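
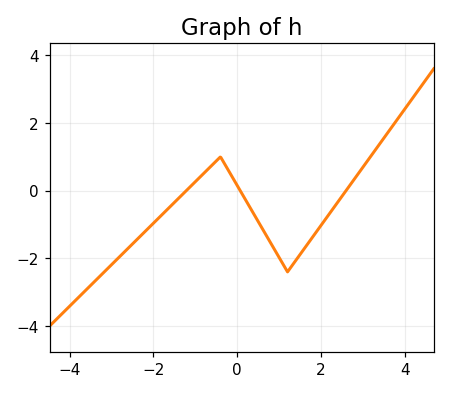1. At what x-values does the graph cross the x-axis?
-1.2, 0, 2.6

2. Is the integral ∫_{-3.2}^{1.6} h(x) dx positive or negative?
negative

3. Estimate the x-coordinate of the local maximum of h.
-0.4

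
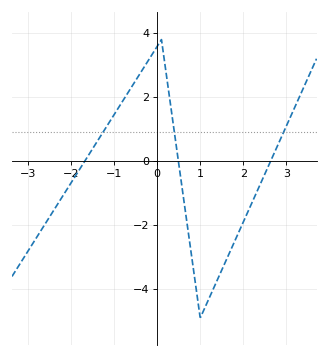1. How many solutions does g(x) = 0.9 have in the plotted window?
3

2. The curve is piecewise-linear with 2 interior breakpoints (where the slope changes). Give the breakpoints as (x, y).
(0.1, 3.8); (1, -4.9)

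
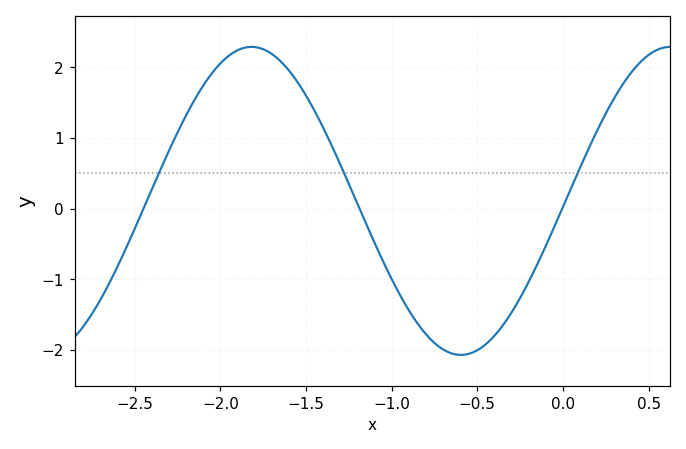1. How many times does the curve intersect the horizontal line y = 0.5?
3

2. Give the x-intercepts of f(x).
-2.45, -1.19, -0.004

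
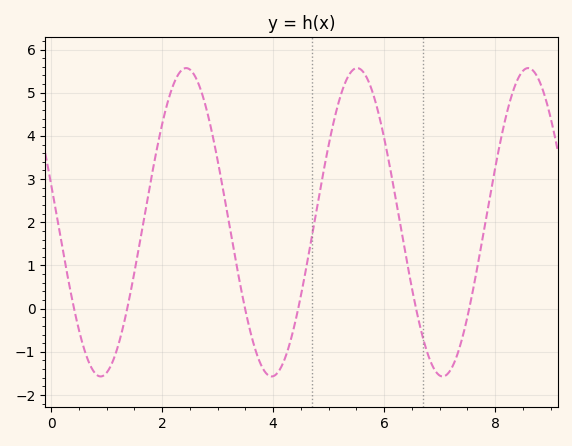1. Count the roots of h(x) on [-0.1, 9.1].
6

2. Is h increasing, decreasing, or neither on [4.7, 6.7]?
neither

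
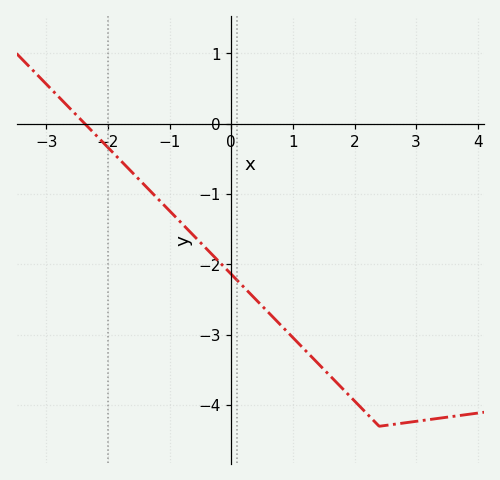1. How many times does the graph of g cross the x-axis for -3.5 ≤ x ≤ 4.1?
1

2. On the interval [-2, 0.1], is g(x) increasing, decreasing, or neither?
decreasing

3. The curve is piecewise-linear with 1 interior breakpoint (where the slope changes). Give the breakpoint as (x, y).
(2.4, -4.3)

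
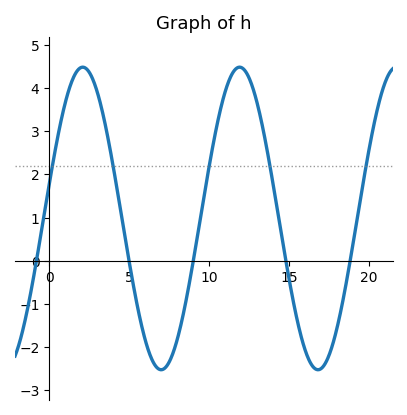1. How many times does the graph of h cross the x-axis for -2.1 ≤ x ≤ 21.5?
5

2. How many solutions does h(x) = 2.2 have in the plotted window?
5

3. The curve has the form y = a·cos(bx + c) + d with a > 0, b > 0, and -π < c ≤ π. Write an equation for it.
y = 3.51cos(0.64x - 1.3) + 0.98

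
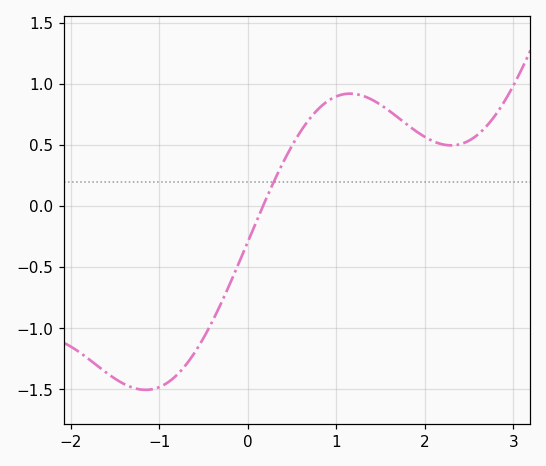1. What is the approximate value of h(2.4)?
0.5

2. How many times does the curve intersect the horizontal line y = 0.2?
1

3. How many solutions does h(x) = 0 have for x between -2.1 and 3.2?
1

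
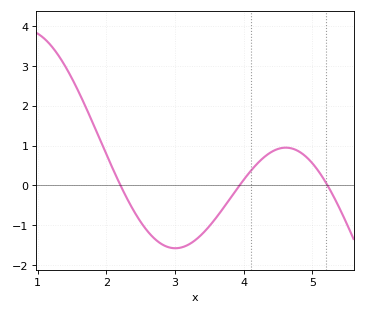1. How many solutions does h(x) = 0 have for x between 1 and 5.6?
3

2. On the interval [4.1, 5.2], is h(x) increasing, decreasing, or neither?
neither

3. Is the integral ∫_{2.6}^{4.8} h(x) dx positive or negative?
negative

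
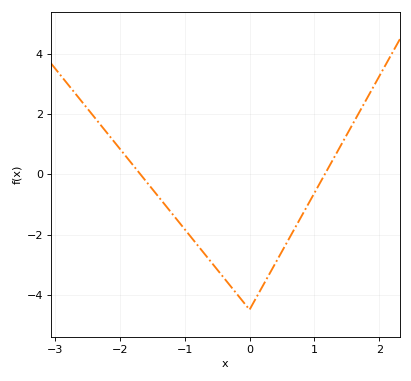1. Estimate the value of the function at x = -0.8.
-2.36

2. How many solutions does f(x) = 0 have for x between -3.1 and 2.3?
2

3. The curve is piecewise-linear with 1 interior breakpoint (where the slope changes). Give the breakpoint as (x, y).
(0, -4.5)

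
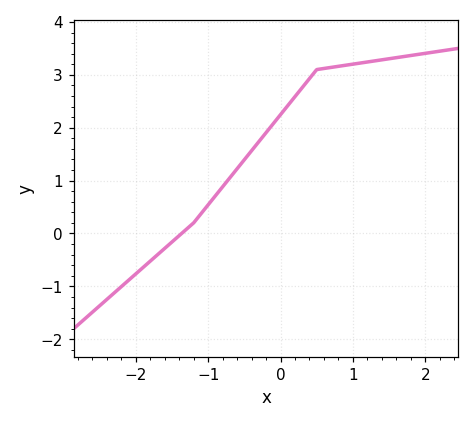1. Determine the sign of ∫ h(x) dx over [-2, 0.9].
positive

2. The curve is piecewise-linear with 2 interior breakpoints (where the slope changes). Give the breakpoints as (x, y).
(-1.2, 0.2); (0.5, 3.1)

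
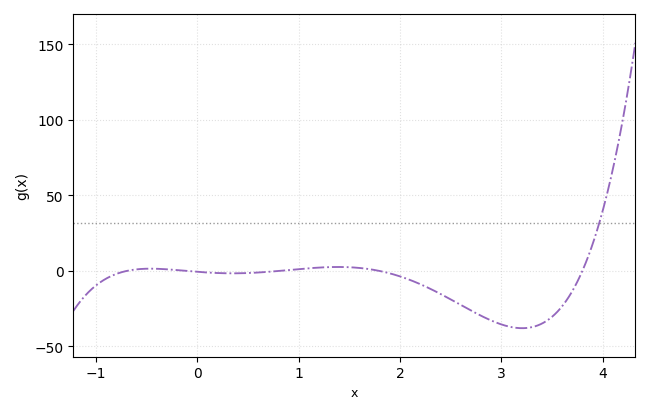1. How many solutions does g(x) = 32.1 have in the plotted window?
1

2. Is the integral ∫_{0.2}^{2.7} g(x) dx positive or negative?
negative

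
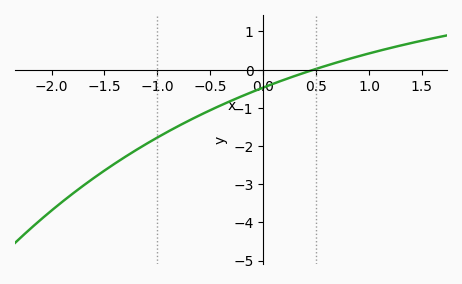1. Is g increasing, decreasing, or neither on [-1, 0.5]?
increasing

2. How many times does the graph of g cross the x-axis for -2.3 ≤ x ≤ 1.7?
1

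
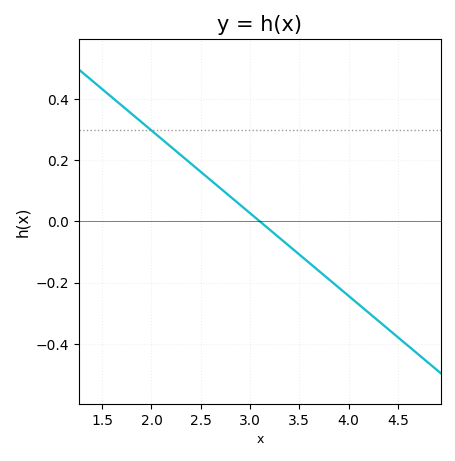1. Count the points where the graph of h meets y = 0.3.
1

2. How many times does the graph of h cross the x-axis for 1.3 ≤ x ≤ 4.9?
1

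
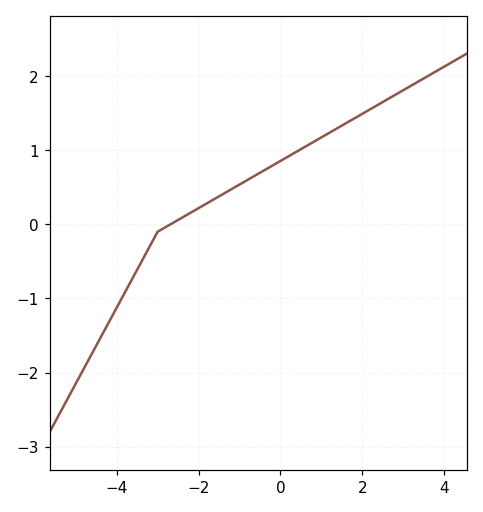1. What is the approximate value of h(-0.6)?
0.7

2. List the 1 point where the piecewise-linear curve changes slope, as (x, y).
(-3, -0.1)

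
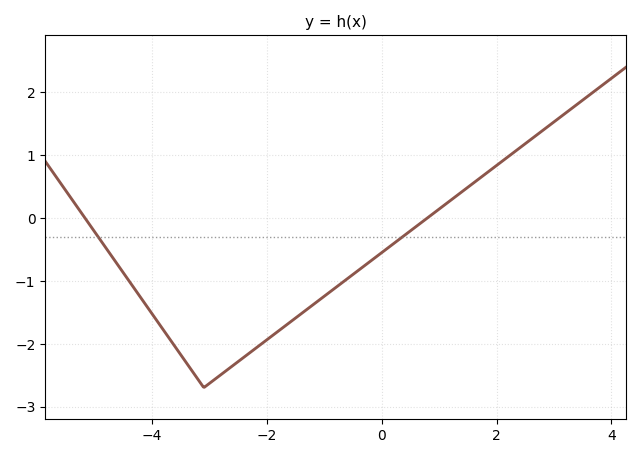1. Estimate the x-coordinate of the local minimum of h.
-3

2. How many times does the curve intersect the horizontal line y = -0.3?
2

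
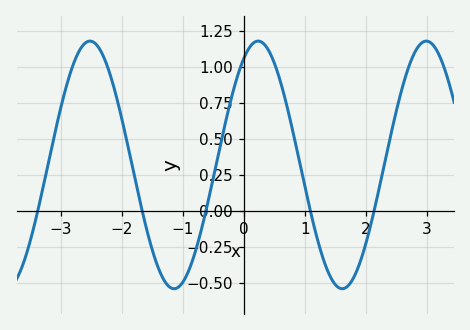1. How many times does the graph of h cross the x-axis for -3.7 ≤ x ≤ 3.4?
5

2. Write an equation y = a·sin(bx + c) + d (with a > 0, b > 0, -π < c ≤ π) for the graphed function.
y = 0.86sin(2.28x + 1.03) + 0.32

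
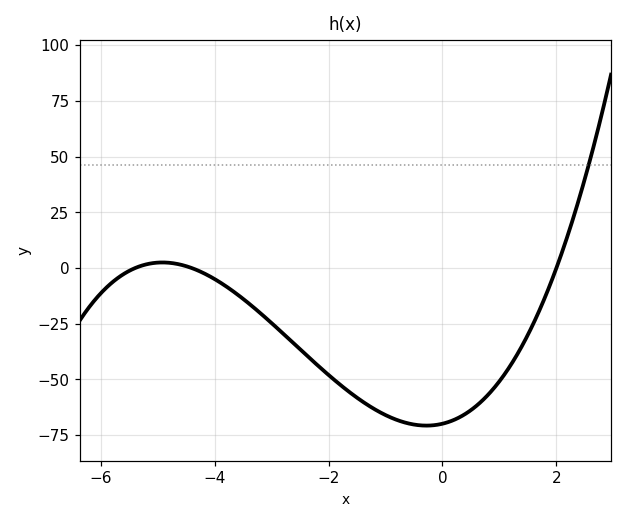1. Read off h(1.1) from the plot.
-48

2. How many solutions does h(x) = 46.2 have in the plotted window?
1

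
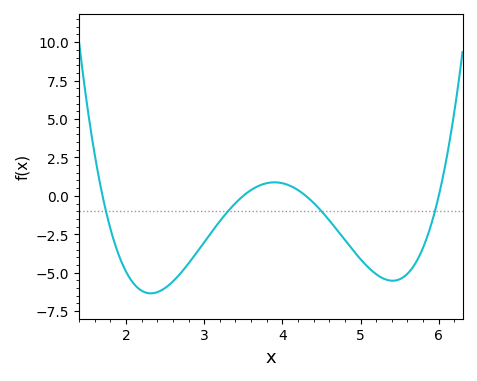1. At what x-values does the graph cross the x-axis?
1.7, 3.5, 4.3, 6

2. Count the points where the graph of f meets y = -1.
4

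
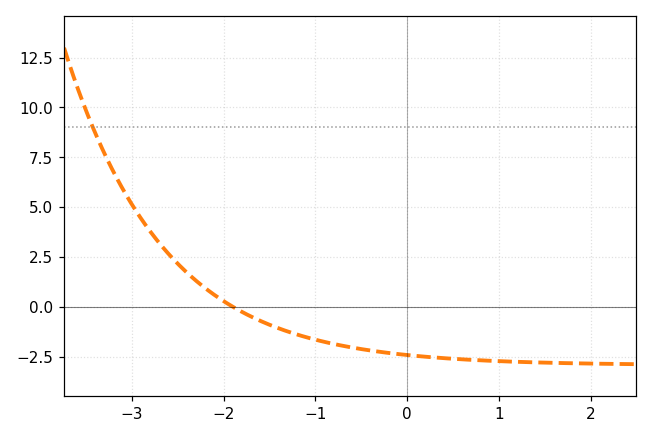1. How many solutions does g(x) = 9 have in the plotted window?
1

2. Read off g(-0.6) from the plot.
-2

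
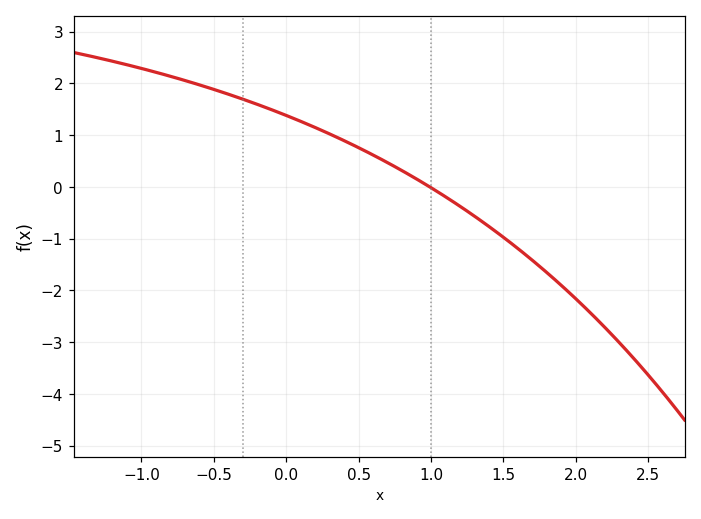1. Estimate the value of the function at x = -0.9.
2.21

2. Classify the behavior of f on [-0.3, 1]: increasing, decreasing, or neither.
decreasing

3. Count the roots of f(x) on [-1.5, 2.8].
1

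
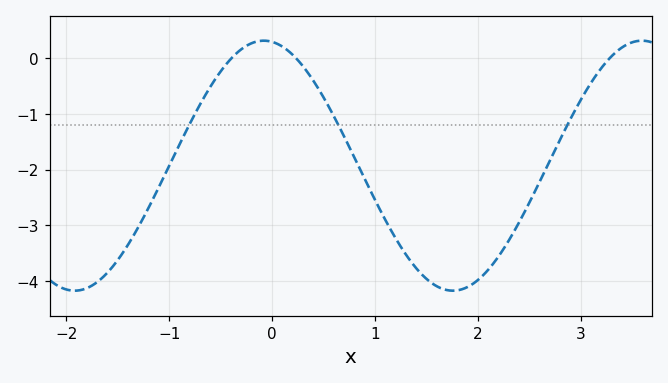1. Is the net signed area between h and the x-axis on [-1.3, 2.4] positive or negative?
negative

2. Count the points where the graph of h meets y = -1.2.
3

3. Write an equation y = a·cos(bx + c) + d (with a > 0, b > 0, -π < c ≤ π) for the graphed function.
y = 2.24cos(1.7x + 0.14) - 1.93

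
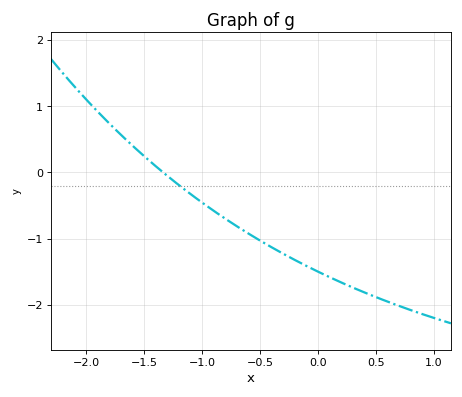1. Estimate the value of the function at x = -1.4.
0.091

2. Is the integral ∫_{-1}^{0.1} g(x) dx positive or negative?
negative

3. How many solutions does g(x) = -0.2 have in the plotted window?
1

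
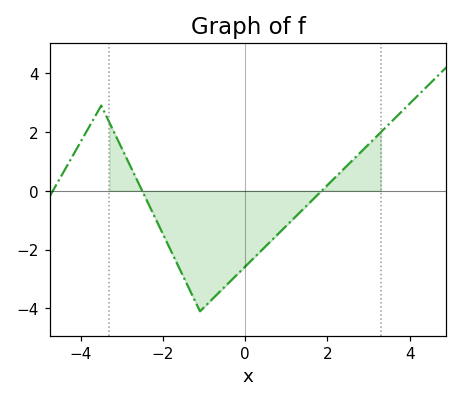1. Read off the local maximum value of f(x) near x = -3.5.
2.8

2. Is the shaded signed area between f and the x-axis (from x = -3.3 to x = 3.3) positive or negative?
negative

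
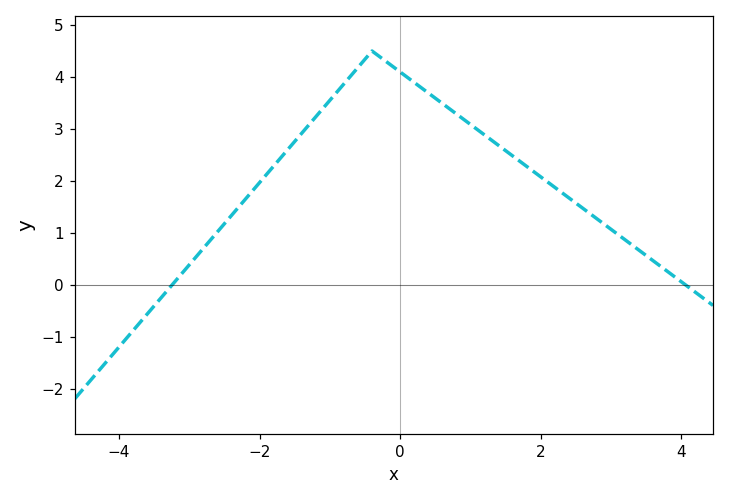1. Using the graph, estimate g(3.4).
0.662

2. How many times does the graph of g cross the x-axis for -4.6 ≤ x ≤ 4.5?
2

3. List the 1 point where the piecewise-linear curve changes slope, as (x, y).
(-0.4, 4.5)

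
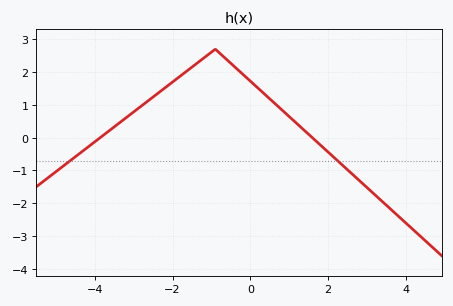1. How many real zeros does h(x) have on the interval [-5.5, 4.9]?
2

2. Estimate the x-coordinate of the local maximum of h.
-1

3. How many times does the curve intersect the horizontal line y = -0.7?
2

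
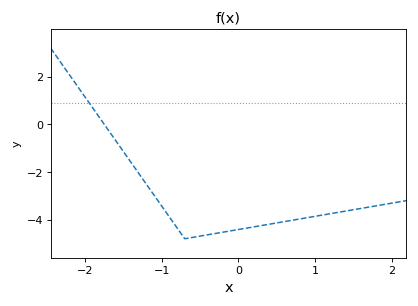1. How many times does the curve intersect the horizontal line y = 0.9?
1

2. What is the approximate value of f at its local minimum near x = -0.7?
-4.8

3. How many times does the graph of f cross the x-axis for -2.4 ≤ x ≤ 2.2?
1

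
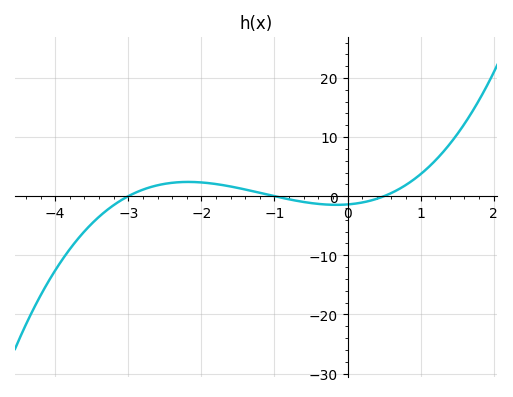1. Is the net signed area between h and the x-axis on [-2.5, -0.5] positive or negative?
positive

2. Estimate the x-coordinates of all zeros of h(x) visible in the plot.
-3, -1, 0.5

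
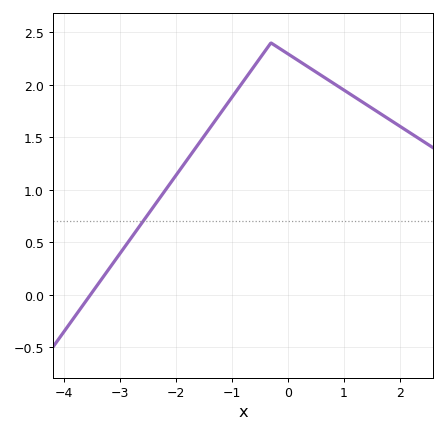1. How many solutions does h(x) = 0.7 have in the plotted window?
1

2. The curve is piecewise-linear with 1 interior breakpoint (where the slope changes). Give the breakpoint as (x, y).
(-0.3, 2.4)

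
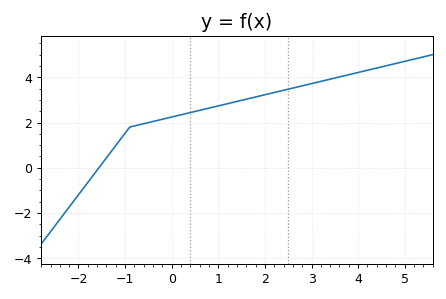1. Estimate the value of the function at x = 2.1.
3.2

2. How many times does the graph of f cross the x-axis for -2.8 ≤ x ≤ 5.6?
1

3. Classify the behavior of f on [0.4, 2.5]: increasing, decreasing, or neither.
increasing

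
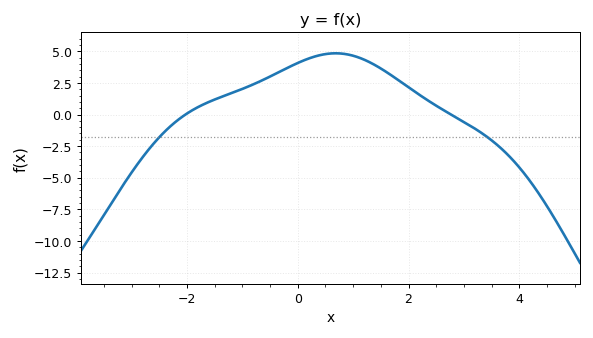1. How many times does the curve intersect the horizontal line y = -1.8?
2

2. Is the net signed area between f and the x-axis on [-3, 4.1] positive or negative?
positive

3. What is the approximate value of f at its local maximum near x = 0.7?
4.8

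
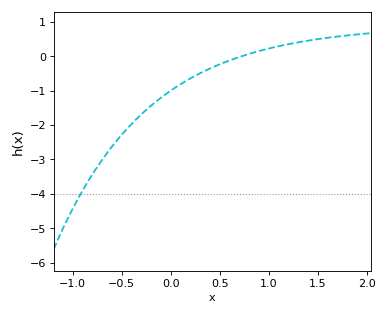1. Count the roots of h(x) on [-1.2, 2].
1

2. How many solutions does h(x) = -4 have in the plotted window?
1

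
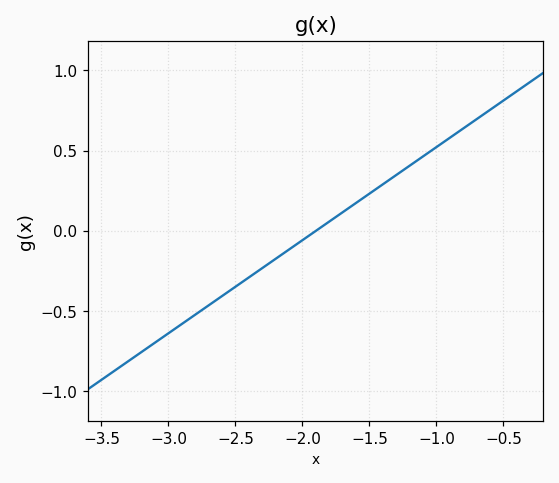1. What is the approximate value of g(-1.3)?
0.35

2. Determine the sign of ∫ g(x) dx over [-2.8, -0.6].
positive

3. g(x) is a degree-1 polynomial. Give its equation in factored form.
y = 0.58(x + 1.9)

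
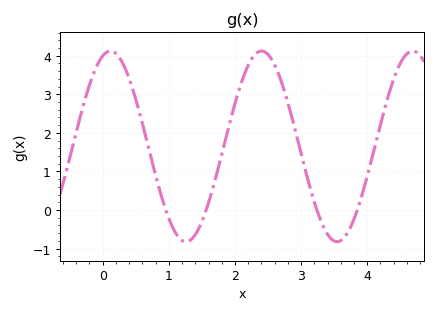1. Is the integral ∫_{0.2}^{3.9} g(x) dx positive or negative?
positive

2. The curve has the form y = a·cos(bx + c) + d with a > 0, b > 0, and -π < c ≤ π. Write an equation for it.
y = 2.47cos(2.8x - 0.32) + 1.65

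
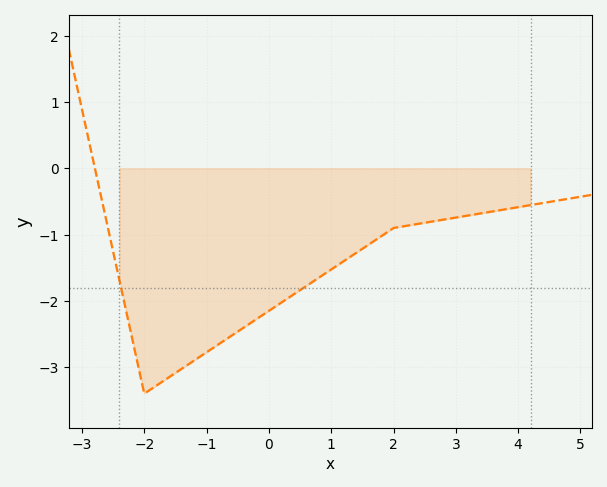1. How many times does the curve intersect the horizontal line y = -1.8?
2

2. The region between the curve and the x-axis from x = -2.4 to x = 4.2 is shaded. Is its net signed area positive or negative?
negative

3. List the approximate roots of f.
-2.79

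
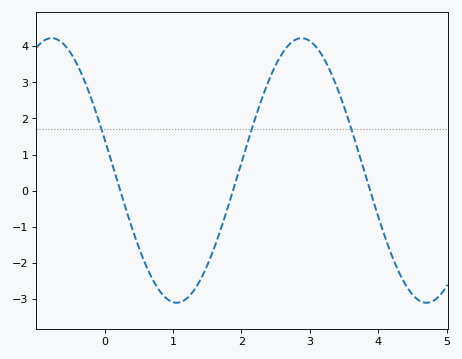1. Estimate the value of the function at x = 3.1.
3.96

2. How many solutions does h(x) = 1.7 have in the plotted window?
3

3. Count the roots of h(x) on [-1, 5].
3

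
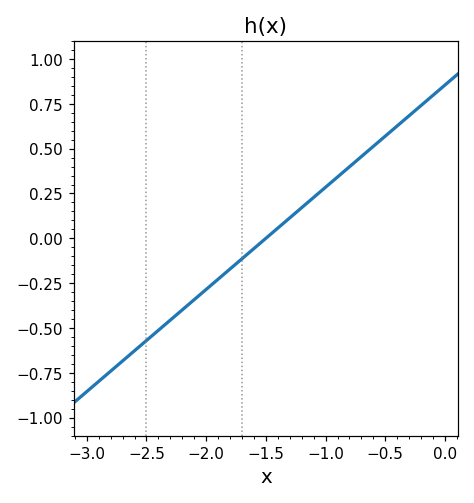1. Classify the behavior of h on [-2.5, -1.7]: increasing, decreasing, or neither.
increasing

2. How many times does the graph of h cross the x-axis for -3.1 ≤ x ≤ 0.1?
1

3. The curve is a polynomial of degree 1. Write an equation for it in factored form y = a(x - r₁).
y = 0.57(x + 1.5)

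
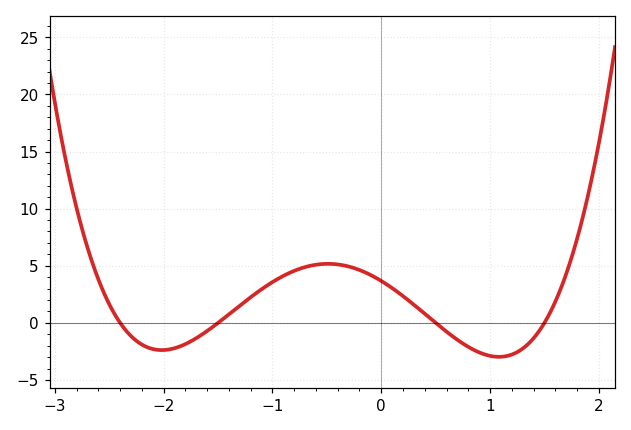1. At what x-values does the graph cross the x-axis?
-2.4, -1.5, 0.5, 1.5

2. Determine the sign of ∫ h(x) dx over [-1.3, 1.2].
positive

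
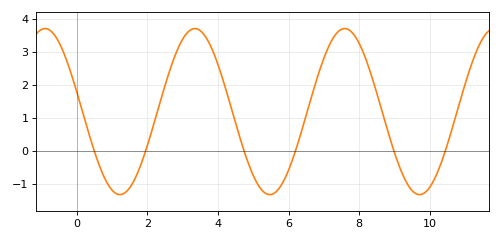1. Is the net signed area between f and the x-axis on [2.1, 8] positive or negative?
positive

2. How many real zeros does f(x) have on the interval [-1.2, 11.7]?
6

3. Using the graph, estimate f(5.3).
-1.2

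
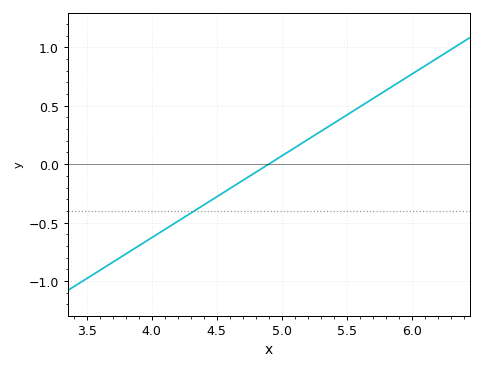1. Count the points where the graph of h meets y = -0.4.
1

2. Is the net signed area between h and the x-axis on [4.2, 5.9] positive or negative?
positive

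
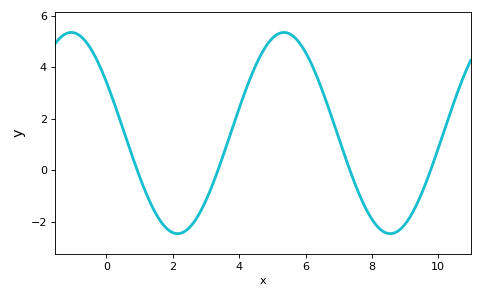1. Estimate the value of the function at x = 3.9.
2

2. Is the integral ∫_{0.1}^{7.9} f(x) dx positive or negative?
positive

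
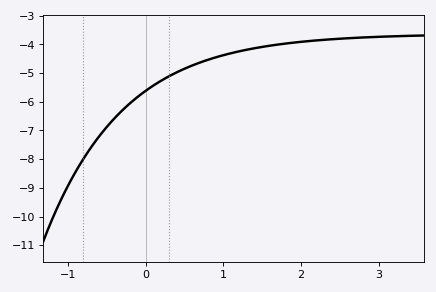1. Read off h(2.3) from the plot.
-3.8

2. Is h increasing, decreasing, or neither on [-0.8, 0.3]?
increasing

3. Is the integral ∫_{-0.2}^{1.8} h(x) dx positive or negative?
negative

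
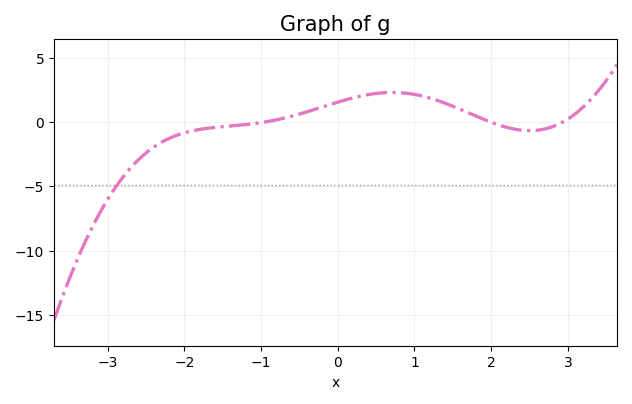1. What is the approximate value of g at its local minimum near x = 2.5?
-0.676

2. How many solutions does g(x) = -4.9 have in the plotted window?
1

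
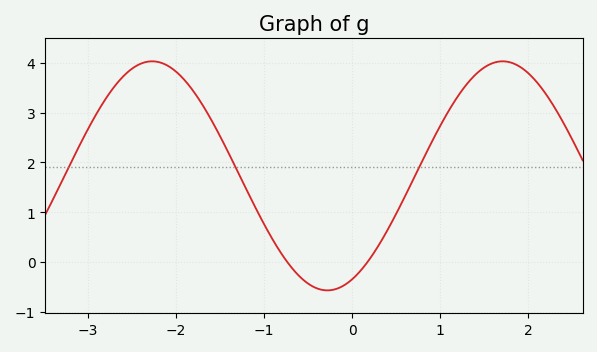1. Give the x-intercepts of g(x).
-0.7, 0.2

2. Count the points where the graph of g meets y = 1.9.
3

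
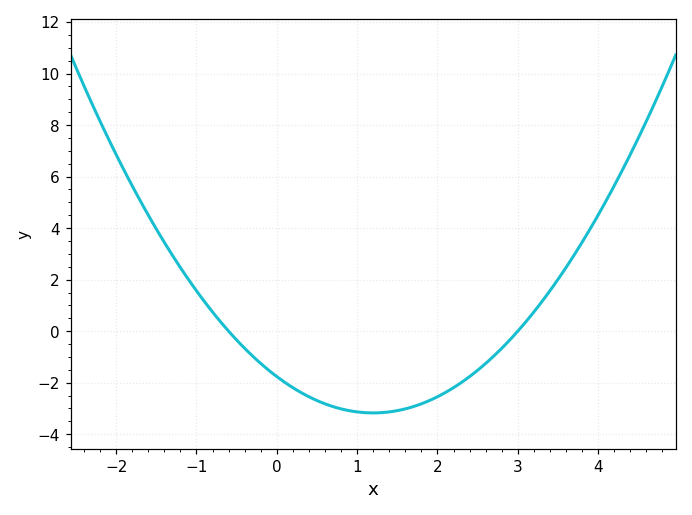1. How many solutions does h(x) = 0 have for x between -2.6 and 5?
2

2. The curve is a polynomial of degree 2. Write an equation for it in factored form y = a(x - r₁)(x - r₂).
y = 0.98(x + 0.6)(x - 3)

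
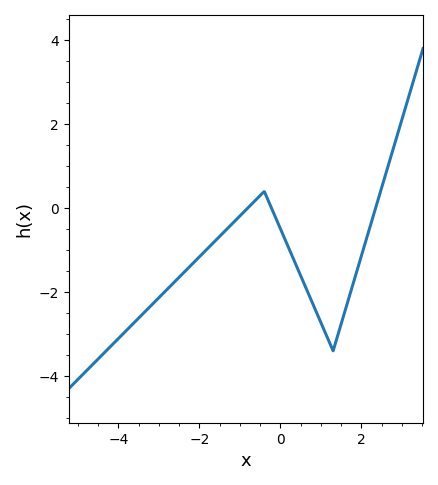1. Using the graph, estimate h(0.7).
-2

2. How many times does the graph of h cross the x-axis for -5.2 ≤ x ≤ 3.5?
3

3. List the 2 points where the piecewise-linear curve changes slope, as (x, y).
(-0.4, 0.4); (1.3, -3.4)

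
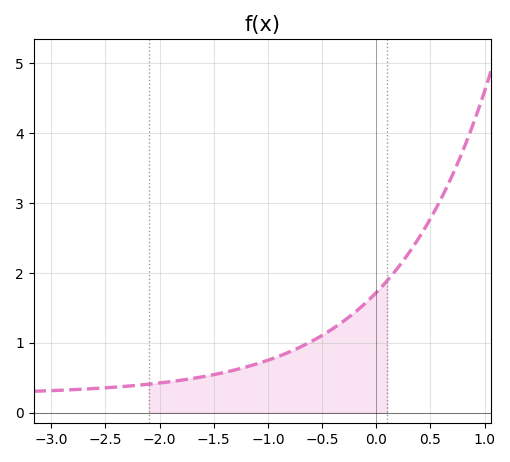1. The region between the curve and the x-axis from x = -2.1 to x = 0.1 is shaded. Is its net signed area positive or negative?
positive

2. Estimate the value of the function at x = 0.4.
2.5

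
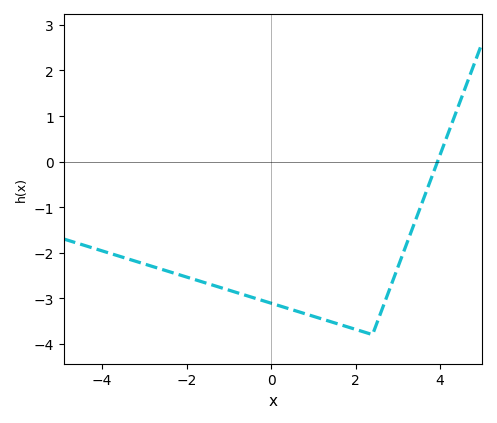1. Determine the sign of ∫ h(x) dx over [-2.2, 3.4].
negative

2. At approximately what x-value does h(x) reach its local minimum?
2.4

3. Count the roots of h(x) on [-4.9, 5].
1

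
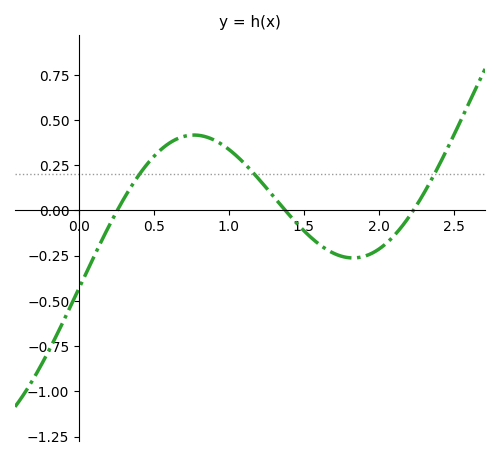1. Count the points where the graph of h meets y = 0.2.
3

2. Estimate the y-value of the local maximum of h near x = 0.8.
0.4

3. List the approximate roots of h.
0.25, 1.4, 2.25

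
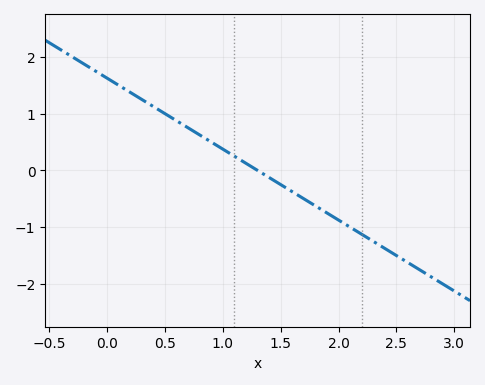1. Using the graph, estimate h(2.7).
-1.8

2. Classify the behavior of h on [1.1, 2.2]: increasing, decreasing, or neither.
decreasing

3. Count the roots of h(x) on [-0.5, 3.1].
1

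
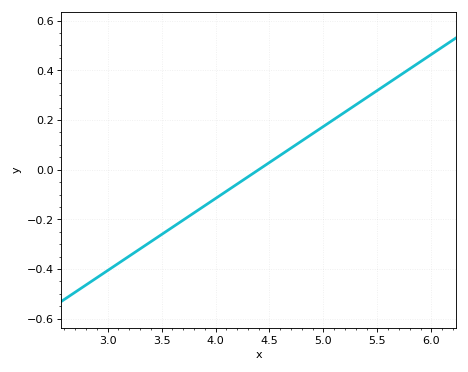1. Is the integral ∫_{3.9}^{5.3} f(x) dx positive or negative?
positive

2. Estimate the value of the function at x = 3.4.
-0.29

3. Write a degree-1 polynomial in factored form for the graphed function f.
y = 0.29(x - 4.4)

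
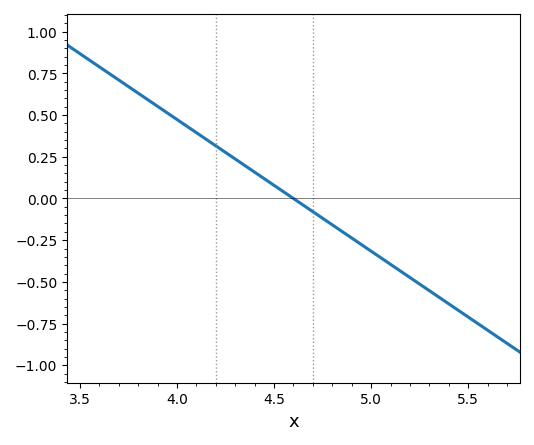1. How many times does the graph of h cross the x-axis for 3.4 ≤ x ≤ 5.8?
1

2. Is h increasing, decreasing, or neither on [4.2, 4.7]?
decreasing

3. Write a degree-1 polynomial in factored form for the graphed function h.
y = -0.79(x - 4.6)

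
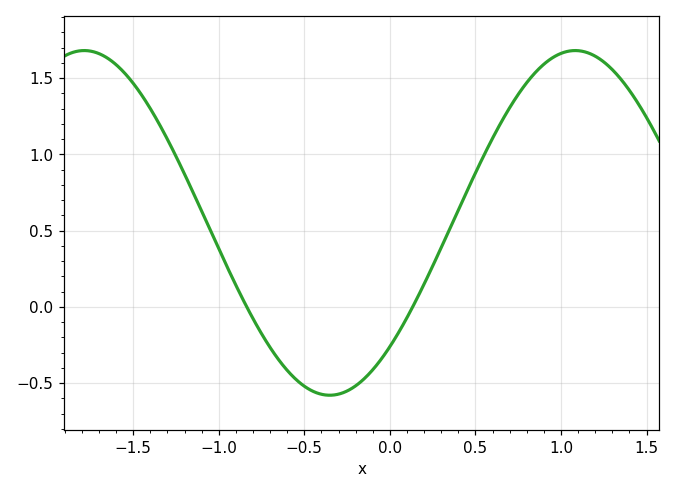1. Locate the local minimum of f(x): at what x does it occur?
-0.35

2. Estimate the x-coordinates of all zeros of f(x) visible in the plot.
-0.85, 0.15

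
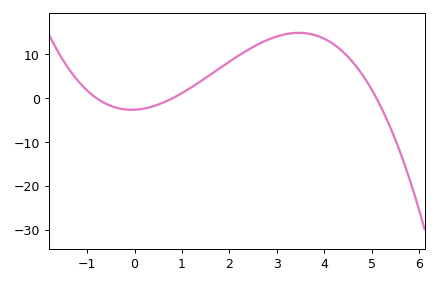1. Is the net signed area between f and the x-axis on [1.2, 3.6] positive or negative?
positive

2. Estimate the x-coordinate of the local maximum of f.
3.4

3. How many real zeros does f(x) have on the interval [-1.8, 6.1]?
3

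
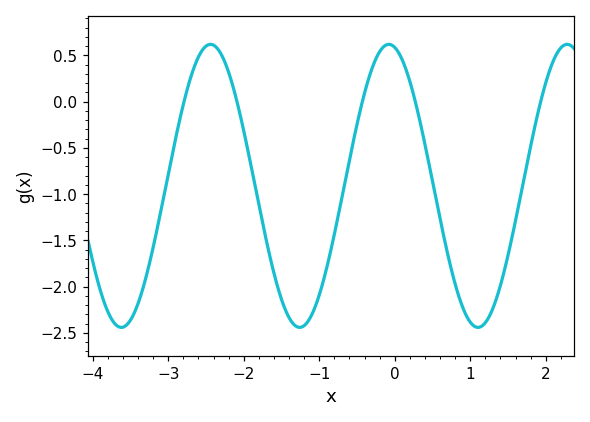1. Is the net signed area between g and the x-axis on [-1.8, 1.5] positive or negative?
negative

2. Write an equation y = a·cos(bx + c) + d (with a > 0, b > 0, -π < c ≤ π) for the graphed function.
y = 1.53cos(2.66x + 0.21) - 0.91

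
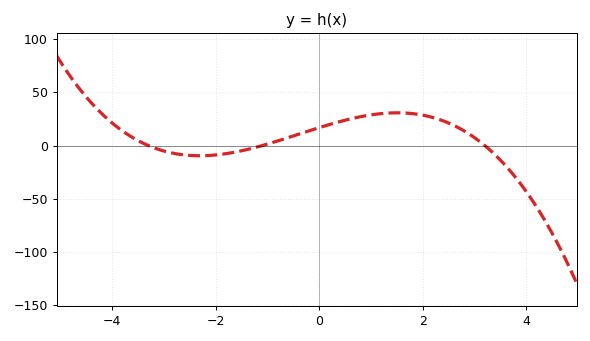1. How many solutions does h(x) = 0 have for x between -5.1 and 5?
3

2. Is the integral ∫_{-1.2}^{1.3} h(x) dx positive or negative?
positive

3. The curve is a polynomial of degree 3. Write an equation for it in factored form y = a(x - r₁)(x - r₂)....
y = -1.45(x + 3.3)(x + 1.1)(x - 3.2)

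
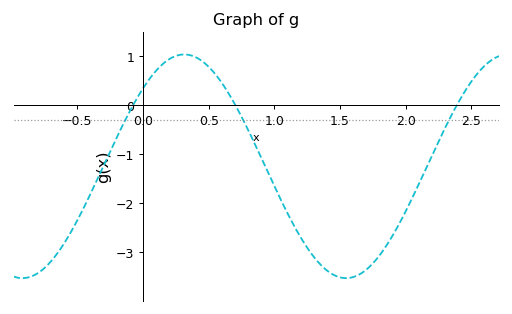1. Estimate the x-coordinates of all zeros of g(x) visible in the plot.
-0.075, 0.704, 2.39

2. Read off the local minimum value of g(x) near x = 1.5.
-3.54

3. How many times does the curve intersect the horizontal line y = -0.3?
3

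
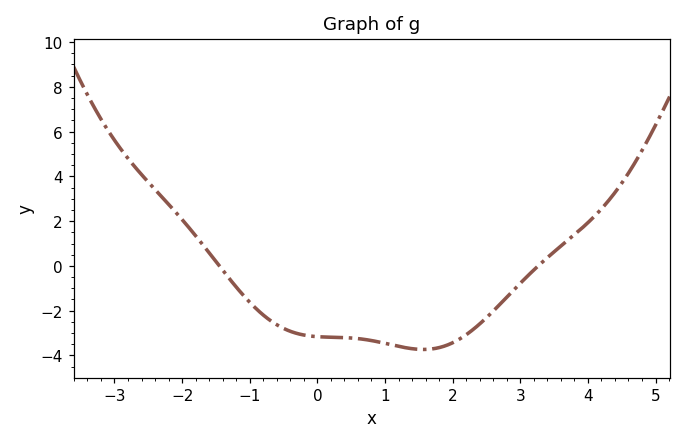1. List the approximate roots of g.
-1.4, 3.2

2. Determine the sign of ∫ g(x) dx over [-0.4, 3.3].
negative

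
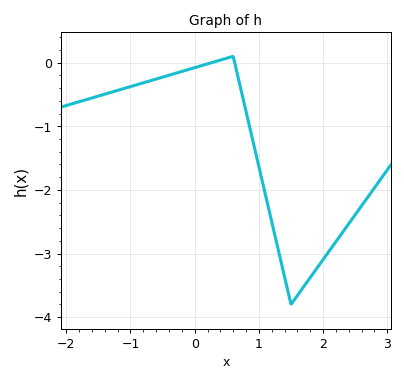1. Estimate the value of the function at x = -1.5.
-0.5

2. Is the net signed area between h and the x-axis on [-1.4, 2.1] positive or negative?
negative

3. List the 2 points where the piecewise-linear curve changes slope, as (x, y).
(0.6, 0.1); (1.5, -3.8)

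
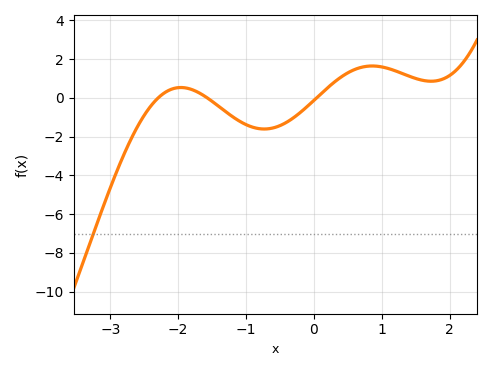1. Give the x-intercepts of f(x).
-2.29, -1.57, 0.04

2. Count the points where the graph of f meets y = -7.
1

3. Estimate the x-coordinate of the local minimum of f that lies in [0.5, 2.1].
1.73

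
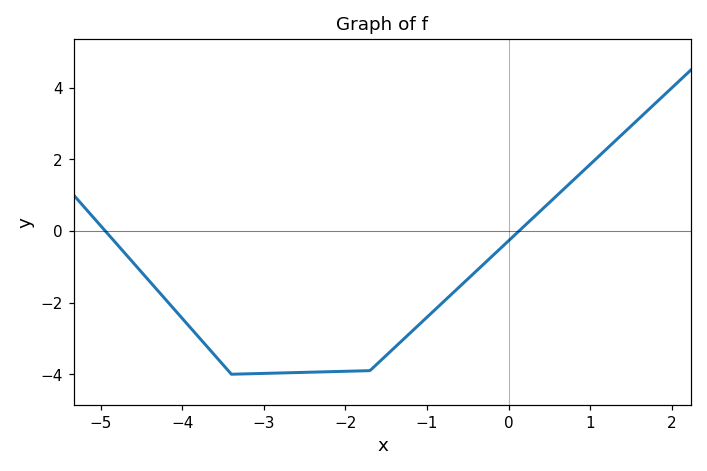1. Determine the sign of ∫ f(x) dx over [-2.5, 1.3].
negative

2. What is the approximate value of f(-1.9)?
-3.91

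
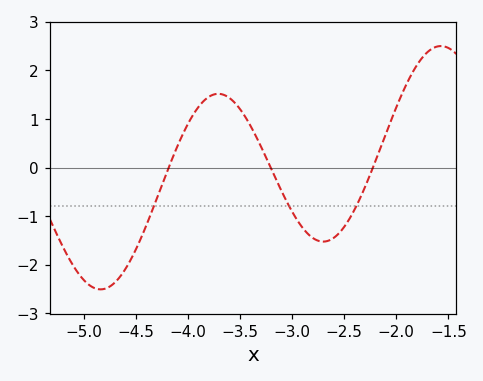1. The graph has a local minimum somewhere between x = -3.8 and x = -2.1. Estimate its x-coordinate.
-2.7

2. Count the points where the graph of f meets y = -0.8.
3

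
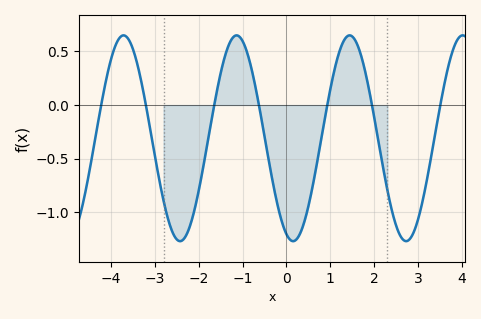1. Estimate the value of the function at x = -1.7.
-0.15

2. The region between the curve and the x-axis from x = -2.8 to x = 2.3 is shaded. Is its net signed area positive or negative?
negative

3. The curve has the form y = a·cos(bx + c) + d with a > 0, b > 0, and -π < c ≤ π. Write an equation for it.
y = 0.96cos(2.4x + 2.8) - 0.31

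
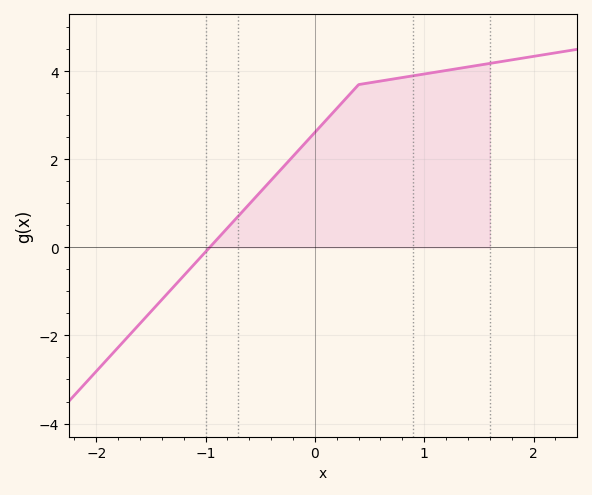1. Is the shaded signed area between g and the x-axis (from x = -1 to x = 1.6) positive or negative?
positive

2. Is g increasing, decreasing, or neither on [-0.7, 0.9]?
increasing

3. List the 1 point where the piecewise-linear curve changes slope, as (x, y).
(0.4, 3.7)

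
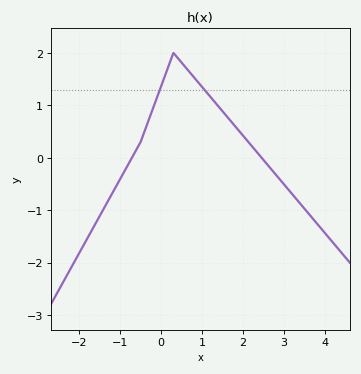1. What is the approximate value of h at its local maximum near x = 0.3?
2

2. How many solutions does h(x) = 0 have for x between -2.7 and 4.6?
2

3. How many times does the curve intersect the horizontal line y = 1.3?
2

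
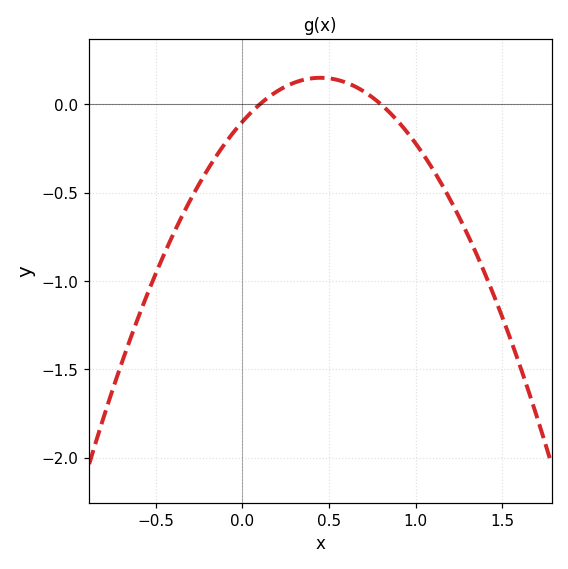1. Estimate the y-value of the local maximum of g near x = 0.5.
0.15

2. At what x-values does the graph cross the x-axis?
0.1, 0.8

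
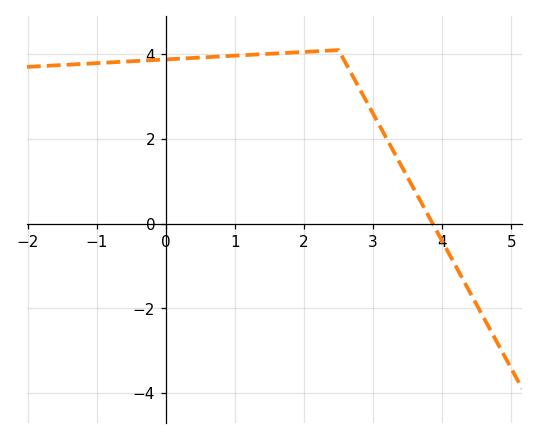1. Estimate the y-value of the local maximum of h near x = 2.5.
4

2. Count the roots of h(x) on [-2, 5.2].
1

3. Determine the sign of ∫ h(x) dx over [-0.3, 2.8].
positive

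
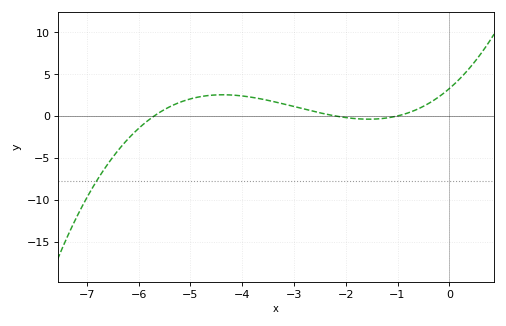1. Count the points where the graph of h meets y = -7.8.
1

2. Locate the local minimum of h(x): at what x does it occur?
-1.56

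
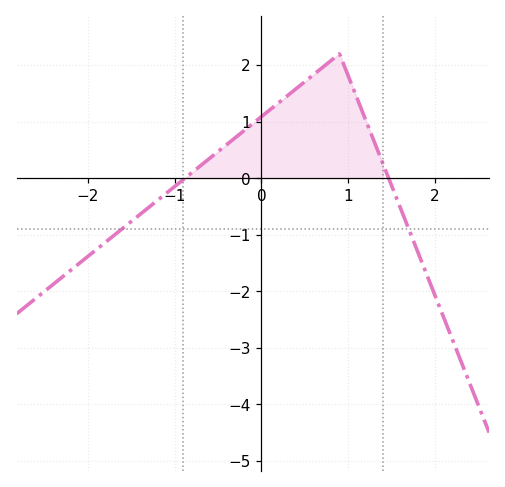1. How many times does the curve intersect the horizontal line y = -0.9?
2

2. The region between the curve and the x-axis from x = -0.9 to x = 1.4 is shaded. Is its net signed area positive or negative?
positive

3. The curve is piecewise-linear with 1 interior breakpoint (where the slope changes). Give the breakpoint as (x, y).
(0.9, 2.2)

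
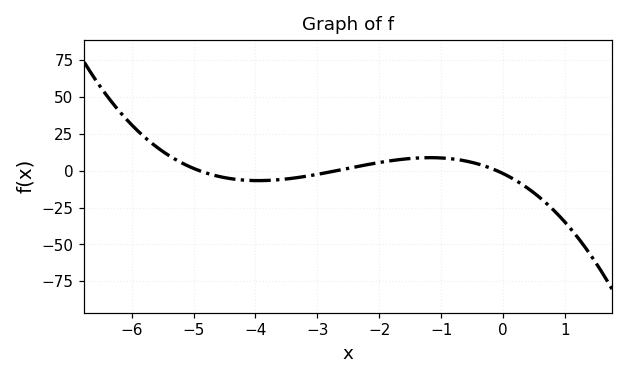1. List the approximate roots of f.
-4.9, -2.7, -0.1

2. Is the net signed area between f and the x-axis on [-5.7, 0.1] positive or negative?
positive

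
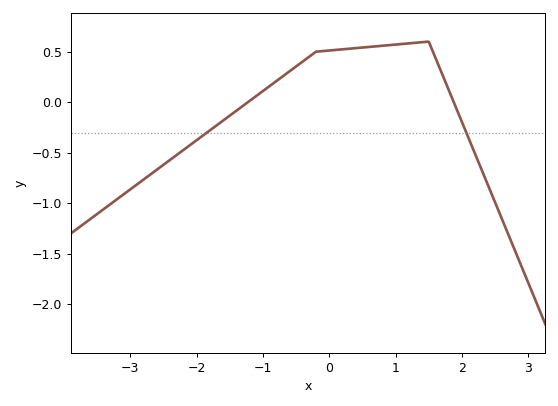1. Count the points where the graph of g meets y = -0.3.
2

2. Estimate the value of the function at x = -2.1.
-0.425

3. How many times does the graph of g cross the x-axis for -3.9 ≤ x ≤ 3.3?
2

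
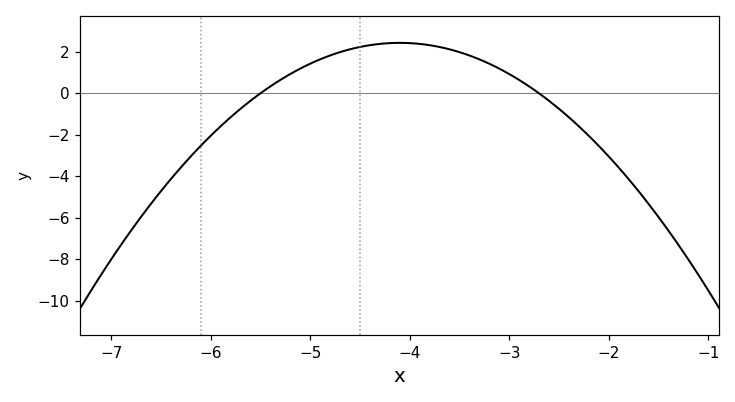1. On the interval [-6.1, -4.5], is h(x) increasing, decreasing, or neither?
increasing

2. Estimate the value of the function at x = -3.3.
1.6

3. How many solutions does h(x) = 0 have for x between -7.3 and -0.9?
2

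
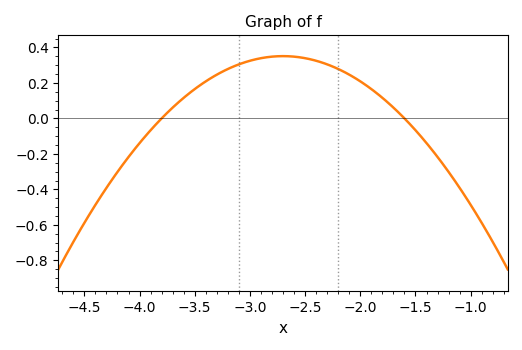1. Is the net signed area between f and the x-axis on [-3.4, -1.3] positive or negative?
positive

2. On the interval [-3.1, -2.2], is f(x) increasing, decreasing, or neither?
neither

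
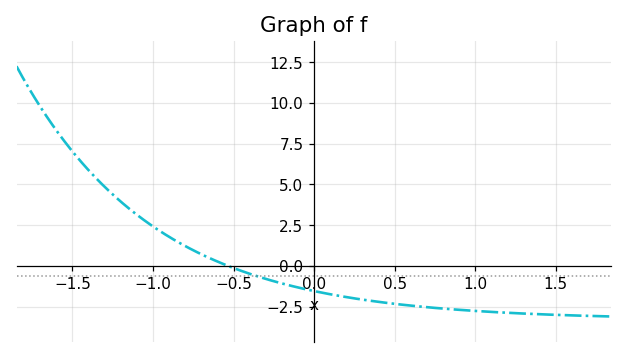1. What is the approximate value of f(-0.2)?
-1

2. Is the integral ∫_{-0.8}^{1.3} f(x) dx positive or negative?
negative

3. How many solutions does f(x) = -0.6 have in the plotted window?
1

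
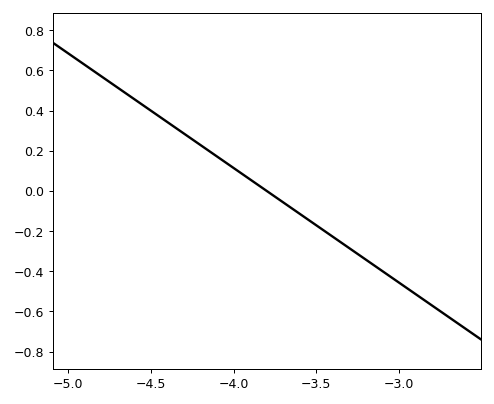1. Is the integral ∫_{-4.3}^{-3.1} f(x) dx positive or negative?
negative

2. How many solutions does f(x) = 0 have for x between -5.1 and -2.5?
1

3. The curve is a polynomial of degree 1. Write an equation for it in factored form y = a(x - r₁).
y = -0.57(x + 3.8)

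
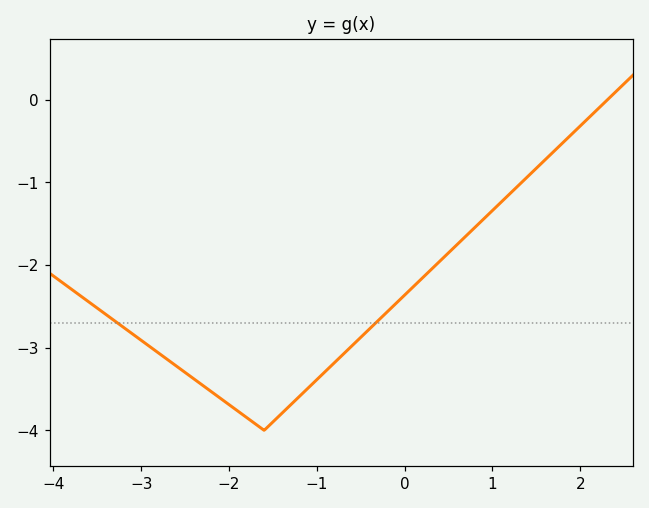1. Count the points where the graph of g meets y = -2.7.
2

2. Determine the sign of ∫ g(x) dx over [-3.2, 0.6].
negative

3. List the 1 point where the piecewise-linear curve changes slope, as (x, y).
(-1.6, -4)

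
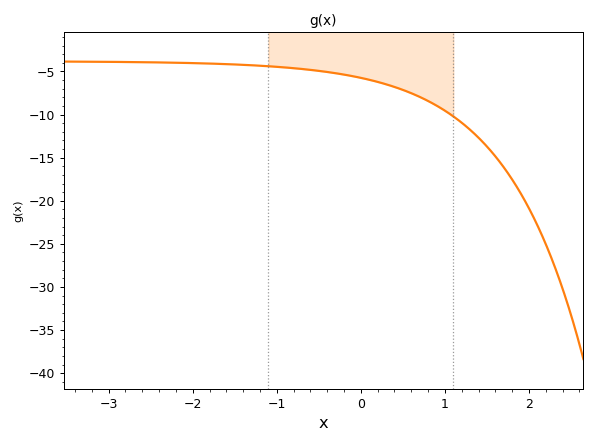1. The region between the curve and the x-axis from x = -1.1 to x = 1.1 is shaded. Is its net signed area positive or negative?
negative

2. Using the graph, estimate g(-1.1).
-4.5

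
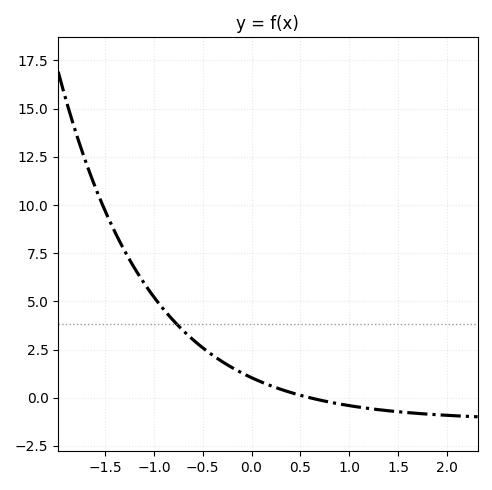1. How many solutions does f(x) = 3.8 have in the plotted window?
1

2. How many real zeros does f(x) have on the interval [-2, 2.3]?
1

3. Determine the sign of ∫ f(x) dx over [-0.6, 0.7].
positive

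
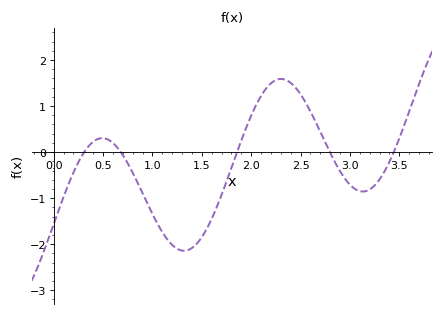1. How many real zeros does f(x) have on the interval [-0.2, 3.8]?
5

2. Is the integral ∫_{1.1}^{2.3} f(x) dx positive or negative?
negative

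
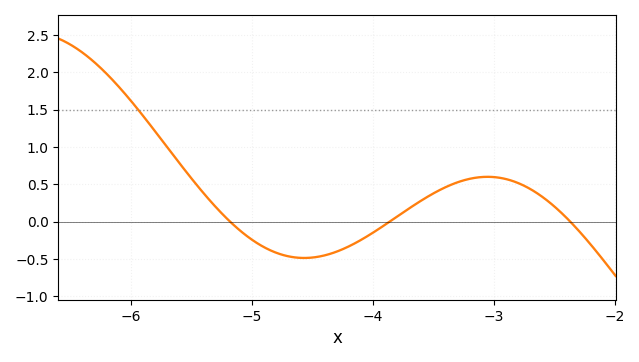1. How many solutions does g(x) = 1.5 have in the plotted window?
1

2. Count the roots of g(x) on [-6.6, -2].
3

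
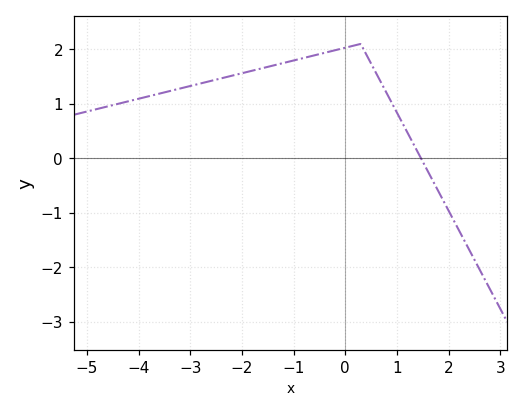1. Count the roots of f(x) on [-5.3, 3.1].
1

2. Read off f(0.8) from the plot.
1.2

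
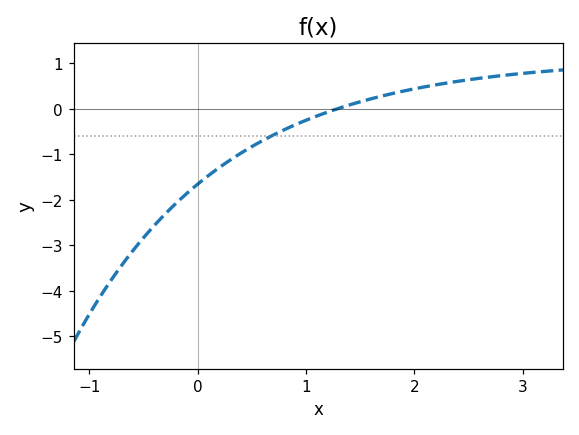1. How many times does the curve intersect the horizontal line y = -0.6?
1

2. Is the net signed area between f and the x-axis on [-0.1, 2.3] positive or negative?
negative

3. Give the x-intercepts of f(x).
1.28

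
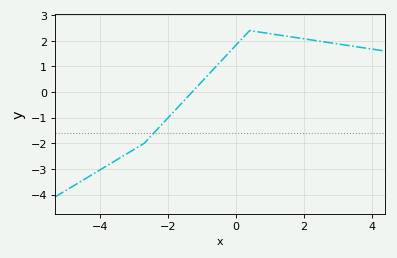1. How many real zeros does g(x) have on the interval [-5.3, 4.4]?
1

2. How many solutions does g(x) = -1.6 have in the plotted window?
1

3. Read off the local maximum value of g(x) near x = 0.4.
2.4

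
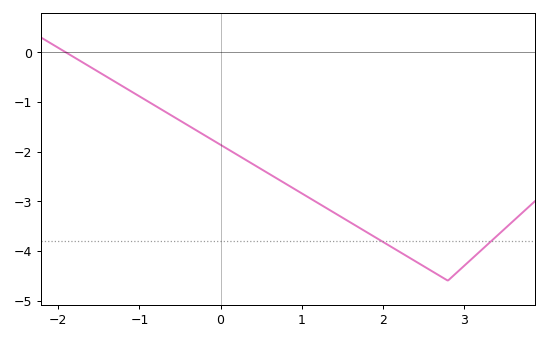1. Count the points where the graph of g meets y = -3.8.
2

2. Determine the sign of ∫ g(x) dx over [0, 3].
negative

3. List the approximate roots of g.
-1.91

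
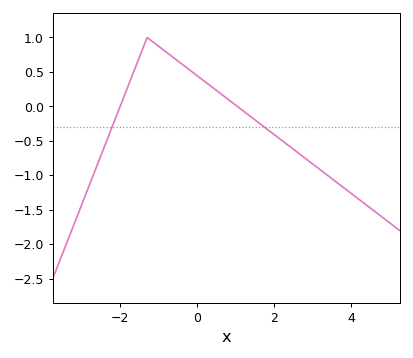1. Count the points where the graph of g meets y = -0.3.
2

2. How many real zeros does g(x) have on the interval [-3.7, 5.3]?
2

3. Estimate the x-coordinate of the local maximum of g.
-1.3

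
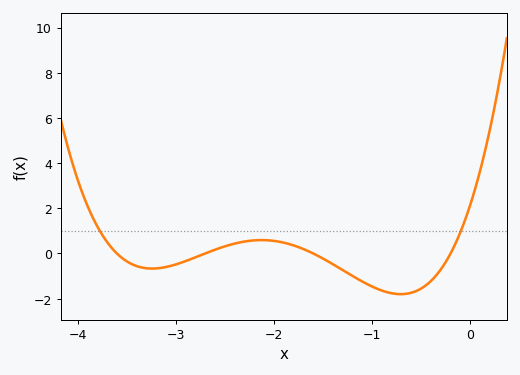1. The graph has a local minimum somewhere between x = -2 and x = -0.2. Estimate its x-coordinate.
-0.7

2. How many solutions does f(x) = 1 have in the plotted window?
2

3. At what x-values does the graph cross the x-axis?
-3.6, -2.7, -1.6, -0.2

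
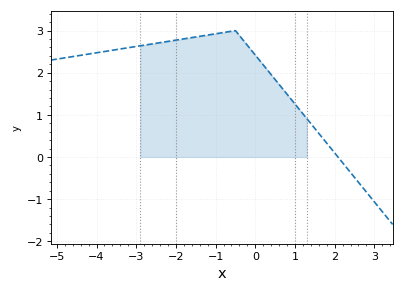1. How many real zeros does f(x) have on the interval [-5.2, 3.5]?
1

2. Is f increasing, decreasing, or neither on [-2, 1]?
neither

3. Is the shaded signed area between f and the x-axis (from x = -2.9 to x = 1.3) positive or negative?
positive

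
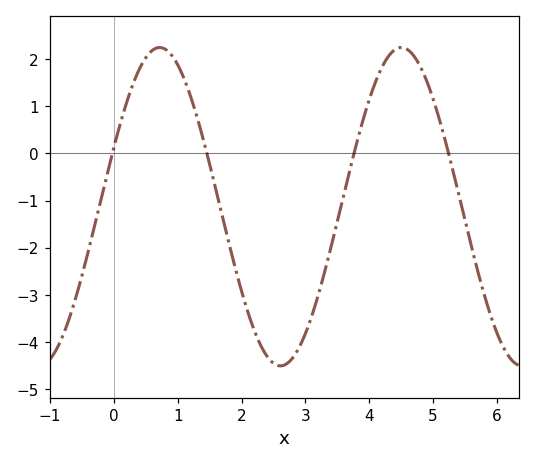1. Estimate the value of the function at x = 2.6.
-4.51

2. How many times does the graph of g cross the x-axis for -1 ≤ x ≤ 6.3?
4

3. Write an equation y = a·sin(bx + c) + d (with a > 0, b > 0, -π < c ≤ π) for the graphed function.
y = 3.38sin(1.66x + 0.38) - 1.13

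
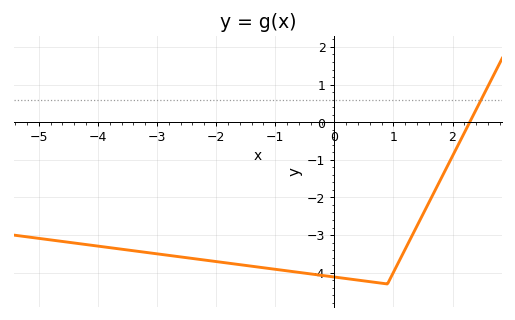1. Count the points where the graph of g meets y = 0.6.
1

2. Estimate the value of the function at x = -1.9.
-3.72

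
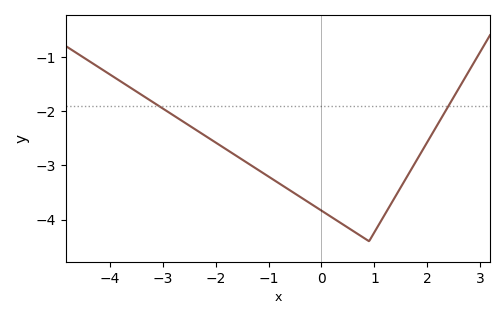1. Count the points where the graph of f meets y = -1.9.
2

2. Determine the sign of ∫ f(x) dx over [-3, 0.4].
negative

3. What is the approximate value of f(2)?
-2.57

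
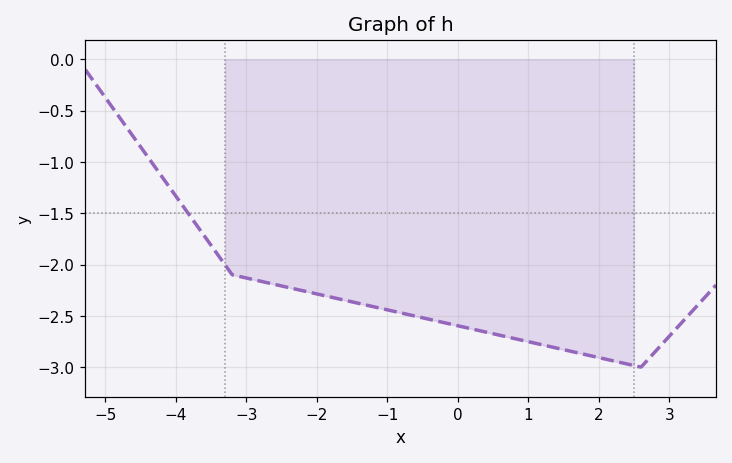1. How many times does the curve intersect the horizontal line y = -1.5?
1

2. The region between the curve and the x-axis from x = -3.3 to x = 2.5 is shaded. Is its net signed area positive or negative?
negative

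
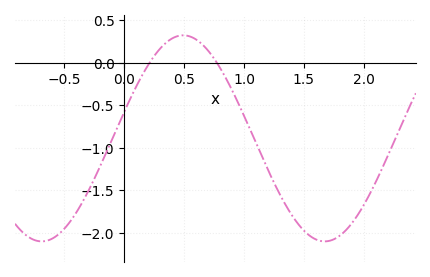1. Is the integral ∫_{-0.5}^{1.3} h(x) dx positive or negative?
negative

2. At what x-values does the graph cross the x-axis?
0.213, 0.772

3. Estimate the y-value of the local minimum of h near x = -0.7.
-2.1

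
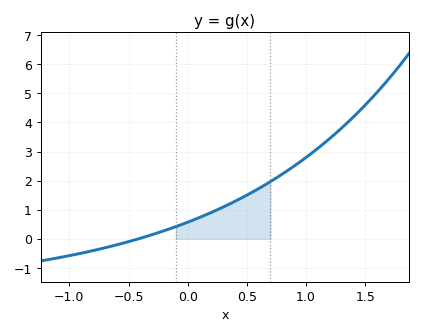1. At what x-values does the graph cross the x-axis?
-0.415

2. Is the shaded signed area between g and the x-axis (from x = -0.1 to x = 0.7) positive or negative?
positive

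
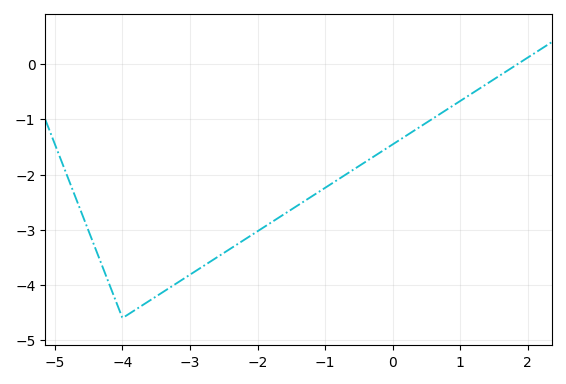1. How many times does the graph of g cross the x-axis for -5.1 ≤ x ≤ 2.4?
1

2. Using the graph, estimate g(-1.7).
-2.79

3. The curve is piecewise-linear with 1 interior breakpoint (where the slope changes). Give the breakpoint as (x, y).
(-4, -4.6)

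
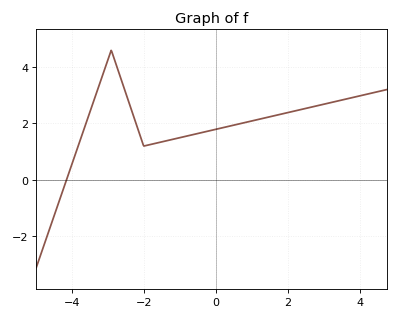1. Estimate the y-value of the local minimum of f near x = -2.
1.2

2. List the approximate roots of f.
-4.14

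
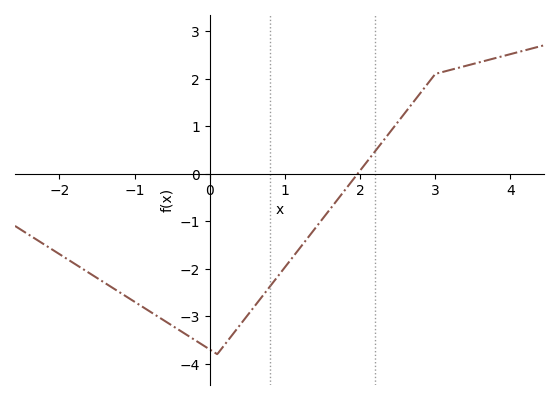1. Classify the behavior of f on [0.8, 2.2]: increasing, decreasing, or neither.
increasing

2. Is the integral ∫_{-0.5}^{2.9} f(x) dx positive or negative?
negative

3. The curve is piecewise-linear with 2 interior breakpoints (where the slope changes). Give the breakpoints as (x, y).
(0.1, -3.8); (3, 2.1)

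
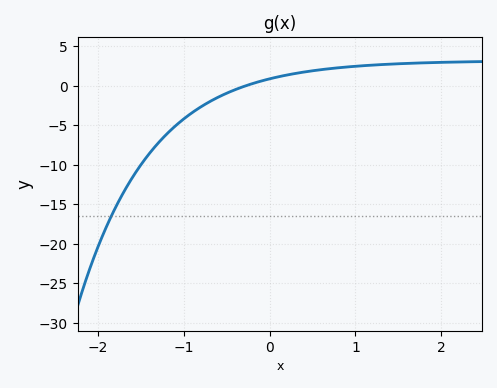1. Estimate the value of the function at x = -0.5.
-1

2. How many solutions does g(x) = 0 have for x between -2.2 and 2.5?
1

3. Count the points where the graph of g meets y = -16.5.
1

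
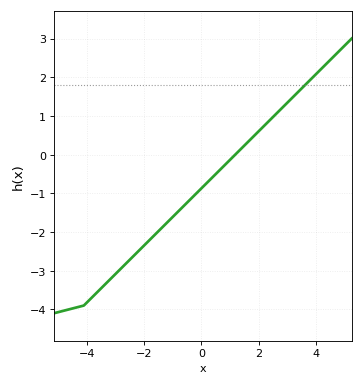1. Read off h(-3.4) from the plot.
-3.38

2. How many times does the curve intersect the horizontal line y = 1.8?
1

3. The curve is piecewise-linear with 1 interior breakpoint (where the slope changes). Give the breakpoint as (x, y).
(-4.1, -3.9)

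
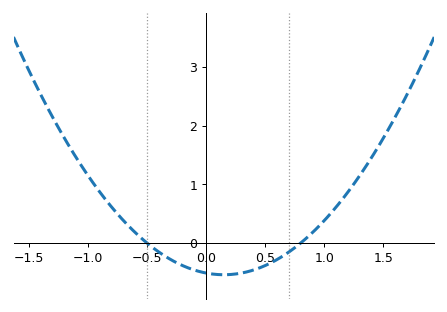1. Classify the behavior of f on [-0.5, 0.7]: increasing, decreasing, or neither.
neither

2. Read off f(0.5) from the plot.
-0.384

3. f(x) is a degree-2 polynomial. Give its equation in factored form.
y = 1.28(x + 0.5)(x - 0.8)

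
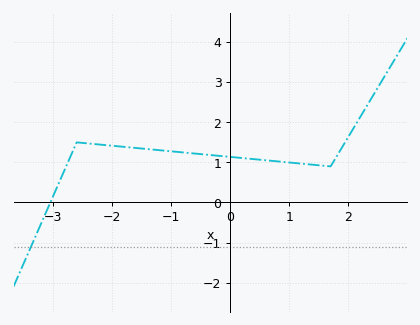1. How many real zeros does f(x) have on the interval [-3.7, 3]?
1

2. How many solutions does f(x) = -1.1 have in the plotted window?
1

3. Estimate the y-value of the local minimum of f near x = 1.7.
0.9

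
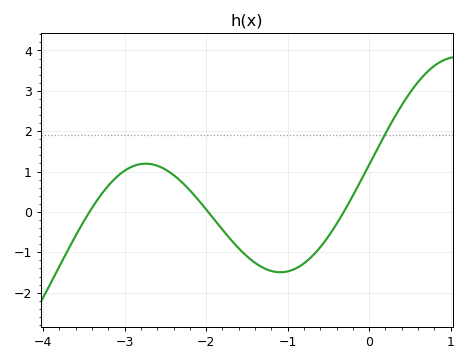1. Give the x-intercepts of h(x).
-3.43, -1.97, -0.311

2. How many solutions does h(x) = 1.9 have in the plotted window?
1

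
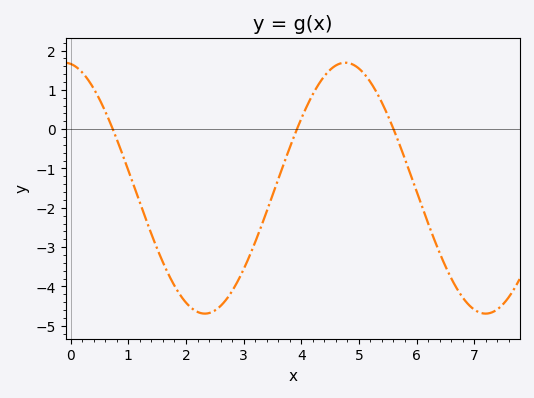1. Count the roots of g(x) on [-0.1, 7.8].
3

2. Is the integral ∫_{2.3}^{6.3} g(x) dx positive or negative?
negative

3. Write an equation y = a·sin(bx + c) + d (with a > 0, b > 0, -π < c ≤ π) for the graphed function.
y = 3.19sin(1.3x + 1.7) - 1.5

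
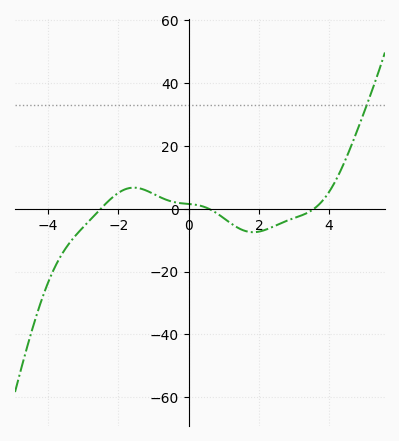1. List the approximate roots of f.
-2.5, 0.57, 3.57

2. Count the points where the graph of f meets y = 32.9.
1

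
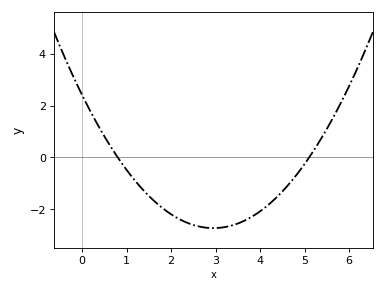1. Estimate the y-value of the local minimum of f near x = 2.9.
-2.8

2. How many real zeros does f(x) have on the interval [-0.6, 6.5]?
2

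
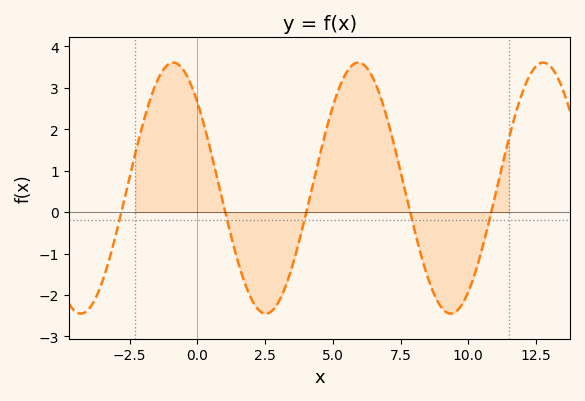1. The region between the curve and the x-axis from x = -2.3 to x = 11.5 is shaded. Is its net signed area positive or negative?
positive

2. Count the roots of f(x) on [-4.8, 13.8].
5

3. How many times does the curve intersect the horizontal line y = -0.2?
5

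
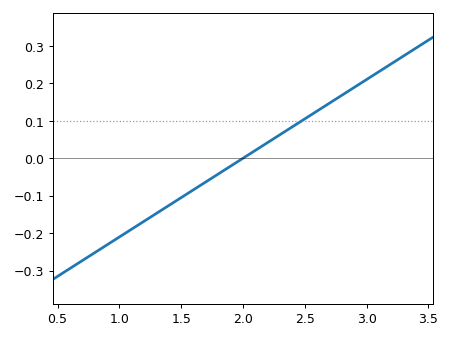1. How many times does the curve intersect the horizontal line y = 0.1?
1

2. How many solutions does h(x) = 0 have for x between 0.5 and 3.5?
1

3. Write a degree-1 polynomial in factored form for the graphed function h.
y = 0.21(x - 2)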